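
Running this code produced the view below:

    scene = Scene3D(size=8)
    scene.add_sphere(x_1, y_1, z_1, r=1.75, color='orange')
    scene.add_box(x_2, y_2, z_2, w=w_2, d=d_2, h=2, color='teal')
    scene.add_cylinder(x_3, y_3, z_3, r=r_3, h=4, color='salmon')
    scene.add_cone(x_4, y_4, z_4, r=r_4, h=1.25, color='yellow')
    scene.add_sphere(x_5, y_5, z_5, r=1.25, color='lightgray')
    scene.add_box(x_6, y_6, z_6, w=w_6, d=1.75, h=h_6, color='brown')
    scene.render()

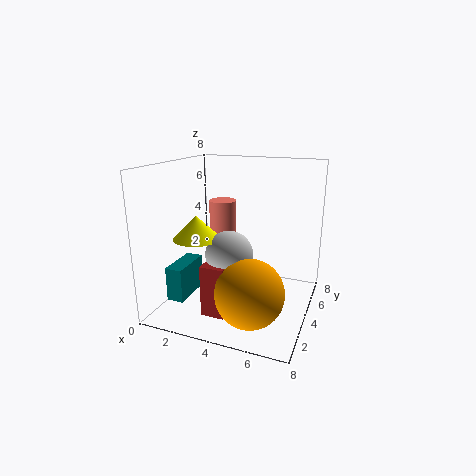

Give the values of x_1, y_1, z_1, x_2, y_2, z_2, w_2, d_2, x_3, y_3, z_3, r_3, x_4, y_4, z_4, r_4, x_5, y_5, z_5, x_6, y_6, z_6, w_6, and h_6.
x_1 = 5.5
y_1 = 1.75
z_1 = 2
x_2 = 0.25
y_2 = 2.25
z_2 = 0.25
w_2 = 1
d_2 = 2.5
x_3 = 3
y_3 = 4.25
z_3 = 2
r_3 = 0.75
x_4 = 2.25
y_4 = 2.5
z_4 = 4.25
r_4 = 1.25
x_5 = 4
y_5 = 2.75
z_5 = 3.5
x_6 = 3
y_6 = 1.25
z_6 = 0.5
w_6 = 1.25
h_6 = 2.75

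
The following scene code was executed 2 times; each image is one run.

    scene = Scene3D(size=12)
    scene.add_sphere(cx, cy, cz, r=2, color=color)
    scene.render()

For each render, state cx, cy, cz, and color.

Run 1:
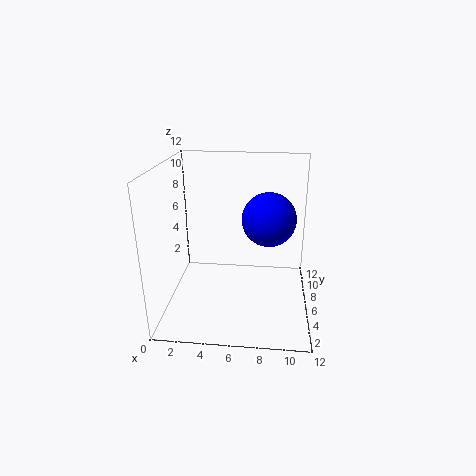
cx = 8.5
cy = 4
cz = 8.5
color = 'blue'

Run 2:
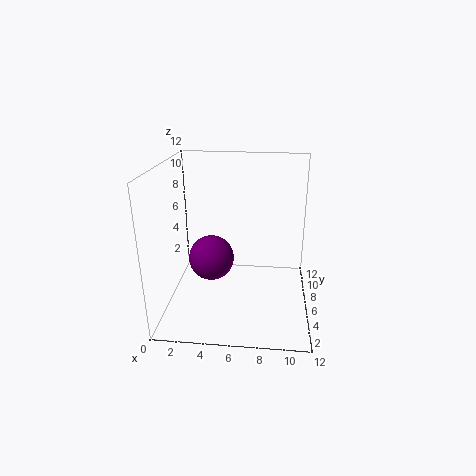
cx = 3.5
cy = 7
cz = 3.5
color = 'purple'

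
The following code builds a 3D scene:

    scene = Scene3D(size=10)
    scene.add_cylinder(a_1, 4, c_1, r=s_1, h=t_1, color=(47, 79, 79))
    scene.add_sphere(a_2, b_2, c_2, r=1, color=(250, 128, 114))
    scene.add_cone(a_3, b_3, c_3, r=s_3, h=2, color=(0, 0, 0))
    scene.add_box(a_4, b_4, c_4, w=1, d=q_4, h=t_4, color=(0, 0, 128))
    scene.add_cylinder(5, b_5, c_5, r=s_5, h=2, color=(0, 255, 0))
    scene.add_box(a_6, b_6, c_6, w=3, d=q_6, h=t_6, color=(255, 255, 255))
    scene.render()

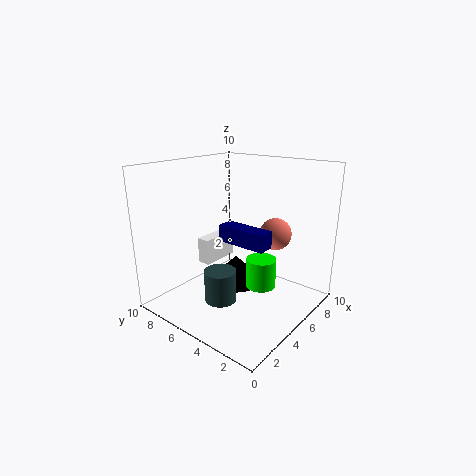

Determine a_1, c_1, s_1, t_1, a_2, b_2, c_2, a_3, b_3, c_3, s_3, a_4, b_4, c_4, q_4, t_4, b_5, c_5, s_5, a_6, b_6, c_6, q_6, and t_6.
a_1 = 2, c_1 = 2, s_1 = 1, t_1 = 2, a_2 = 5, b_2 = 2, c_2 = 6, a_3 = 6, b_3 = 6, c_3 = 1, s_3 = 2, a_4 = 2, b_4 = 1, c_4 = 6, q_4 = 3, t_4 = 1, b_5 = 3, c_5 = 2, s_5 = 1, a_6 = 5, b_6 = 8, c_6 = 2, q_6 = 1, t_6 = 2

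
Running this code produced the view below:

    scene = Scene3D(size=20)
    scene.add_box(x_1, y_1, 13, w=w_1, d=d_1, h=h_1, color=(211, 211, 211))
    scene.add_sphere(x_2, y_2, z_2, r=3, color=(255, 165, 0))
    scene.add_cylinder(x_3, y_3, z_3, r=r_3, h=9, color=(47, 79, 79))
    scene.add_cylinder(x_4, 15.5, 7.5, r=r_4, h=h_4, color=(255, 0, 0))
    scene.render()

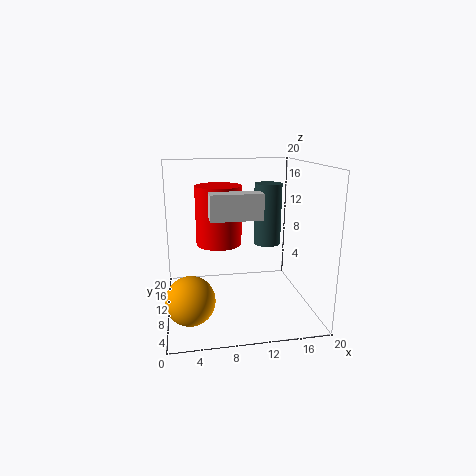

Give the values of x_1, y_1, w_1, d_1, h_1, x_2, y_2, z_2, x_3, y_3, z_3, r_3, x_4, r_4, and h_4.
x_1 = 6, y_1 = 7.5, w_1 = 7, d_1 = 2.5, h_1 = 3.5, x_2 = 3, y_2 = 3.5, z_2 = 4.5, x_3 = 15, y_3 = 13, z_3 = 8, r_3 = 2, x_4 = 8, r_4 = 3.5, h_4 = 9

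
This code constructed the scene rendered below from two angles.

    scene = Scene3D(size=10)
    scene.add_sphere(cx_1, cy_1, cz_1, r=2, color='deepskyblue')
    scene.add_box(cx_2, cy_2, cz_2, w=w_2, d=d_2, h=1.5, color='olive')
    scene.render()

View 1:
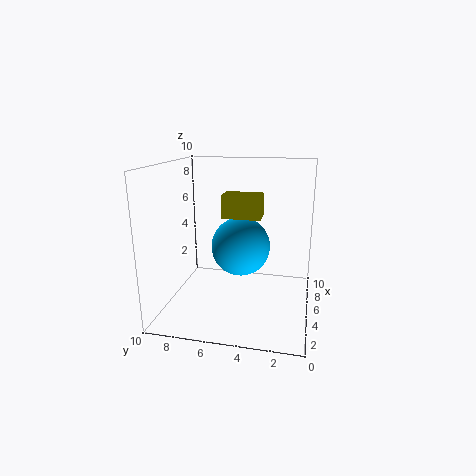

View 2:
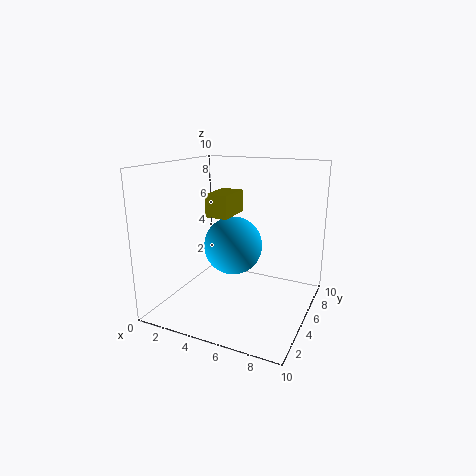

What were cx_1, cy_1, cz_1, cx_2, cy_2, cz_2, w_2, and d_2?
cx_1 = 4.75; cy_1 = 4.75; cz_1 = 4.5; cx_2 = 3.5; cy_2 = 3.25; cz_2 = 6.75; w_2 = 1.5; d_2 = 2.5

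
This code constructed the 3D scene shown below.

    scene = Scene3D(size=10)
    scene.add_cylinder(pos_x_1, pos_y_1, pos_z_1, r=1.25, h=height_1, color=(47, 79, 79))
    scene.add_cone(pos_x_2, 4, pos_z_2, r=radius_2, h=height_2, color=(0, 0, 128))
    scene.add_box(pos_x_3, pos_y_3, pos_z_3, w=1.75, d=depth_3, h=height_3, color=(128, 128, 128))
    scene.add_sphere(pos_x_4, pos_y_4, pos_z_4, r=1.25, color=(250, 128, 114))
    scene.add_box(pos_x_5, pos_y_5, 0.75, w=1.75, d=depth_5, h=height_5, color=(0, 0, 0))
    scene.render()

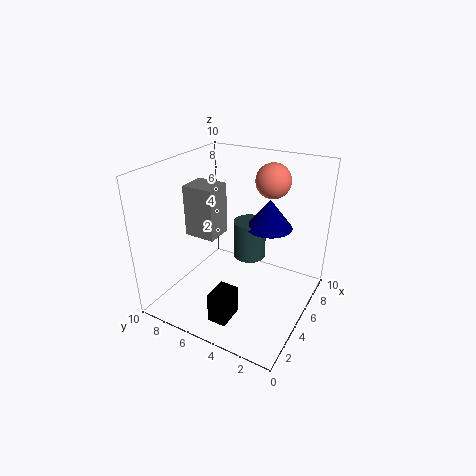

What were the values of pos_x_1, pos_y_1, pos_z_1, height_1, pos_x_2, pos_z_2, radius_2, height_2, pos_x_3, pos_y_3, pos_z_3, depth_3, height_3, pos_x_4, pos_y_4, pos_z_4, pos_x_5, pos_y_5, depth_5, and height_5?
pos_x_1 = 7.75
pos_y_1 = 5.5
pos_z_1 = 2
height_1 = 3
pos_x_2 = 8
pos_z_2 = 4.75
radius_2 = 1.75
height_2 = 2.25
pos_x_3 = 2.25
pos_y_3 = 5.25
pos_z_3 = 6
depth_3 = 2
height_3 = 3.25
pos_x_4 = 7.75
pos_y_4 = 3.75
pos_z_4 = 8.5
pos_x_5 = 1
pos_y_5 = 3.75
depth_5 = 1.25
height_5 = 2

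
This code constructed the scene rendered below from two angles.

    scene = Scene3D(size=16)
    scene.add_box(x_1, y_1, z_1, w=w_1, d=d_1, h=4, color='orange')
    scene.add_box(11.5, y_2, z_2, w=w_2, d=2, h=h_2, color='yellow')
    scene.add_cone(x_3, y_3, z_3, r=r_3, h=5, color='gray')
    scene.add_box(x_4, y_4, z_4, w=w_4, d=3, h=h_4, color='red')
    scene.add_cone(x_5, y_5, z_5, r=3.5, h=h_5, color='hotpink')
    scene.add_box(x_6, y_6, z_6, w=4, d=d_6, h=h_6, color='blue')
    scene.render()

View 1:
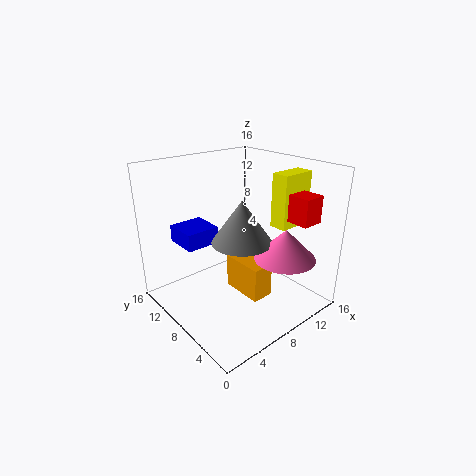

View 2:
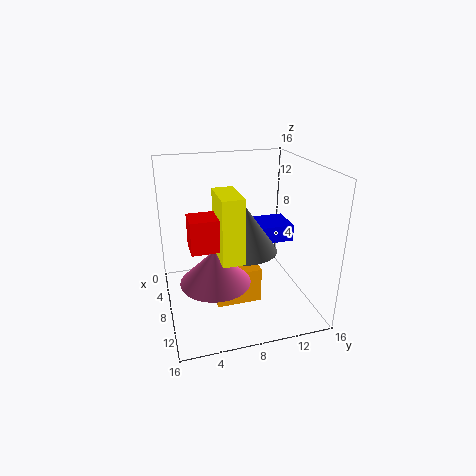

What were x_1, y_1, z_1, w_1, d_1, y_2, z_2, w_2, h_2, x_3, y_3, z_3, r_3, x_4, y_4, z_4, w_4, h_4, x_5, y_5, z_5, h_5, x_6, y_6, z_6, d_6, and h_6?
x_1 = 8
y_1 = 5
z_1 = 1
w_1 = 2.5
d_1 = 5
y_2 = 4.5
z_2 = 9
w_2 = 4
h_2 = 6
x_3 = 9
y_3 = 8.5
z_3 = 7
r_3 = 3.5
x_4 = 12
y_4 = 2
z_4 = 10
w_4 = 2.5
h_4 = 3
x_5 = 12
y_5 = 4.5
z_5 = 5.5
h_5 = 3.5
x_6 = 3.5
y_6 = 11
z_6 = 6.5
d_6 = 4
h_6 = 2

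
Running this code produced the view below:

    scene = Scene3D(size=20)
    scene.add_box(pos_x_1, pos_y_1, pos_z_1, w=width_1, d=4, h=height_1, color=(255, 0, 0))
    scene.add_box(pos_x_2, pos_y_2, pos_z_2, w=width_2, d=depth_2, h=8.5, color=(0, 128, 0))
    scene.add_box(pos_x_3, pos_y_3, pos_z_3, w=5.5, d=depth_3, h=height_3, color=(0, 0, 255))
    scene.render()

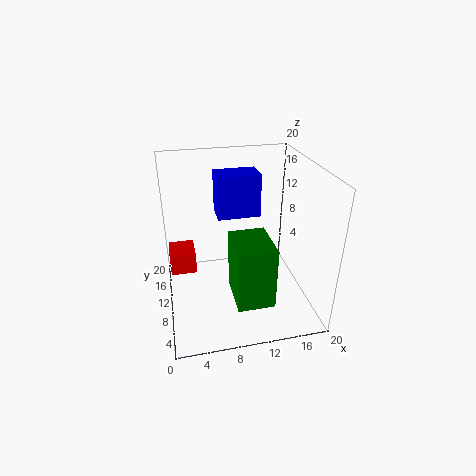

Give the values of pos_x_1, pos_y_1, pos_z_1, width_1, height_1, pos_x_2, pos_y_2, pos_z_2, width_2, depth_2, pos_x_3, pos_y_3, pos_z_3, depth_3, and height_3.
pos_x_1 = 0.5
pos_y_1 = 9.5
pos_z_1 = 5.5
width_1 = 3.5
height_1 = 3
pos_x_2 = 8.5
pos_y_2 = 3
pos_z_2 = 3
width_2 = 5
depth_2 = 6.5
pos_x_3 = 7
pos_y_3 = 8
pos_z_3 = 14
depth_3 = 3.5
height_3 = 5.5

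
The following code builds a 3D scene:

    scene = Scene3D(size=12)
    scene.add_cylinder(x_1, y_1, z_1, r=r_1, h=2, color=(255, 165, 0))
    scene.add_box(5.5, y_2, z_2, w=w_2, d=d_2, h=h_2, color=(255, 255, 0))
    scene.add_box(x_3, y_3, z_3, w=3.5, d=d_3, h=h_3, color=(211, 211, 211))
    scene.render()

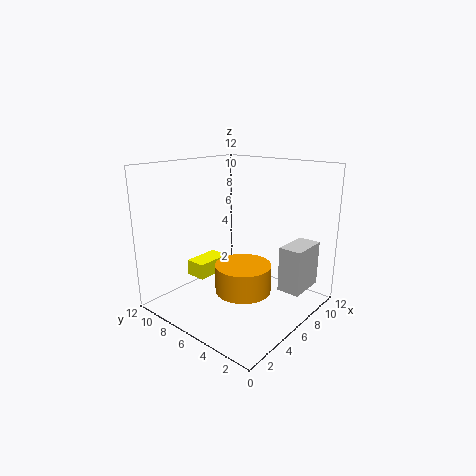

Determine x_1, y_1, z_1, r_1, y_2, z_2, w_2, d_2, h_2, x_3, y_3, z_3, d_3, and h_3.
x_1 = 3, y_1 = 3, z_1 = 3.5, r_1 = 2, y_2 = 10, z_2 = 1, w_2 = 3.5, d_2 = 2, h_2 = 1.5, x_3 = 8.5, y_3 = 1.5, z_3 = 1, d_3 = 2, h_3 = 4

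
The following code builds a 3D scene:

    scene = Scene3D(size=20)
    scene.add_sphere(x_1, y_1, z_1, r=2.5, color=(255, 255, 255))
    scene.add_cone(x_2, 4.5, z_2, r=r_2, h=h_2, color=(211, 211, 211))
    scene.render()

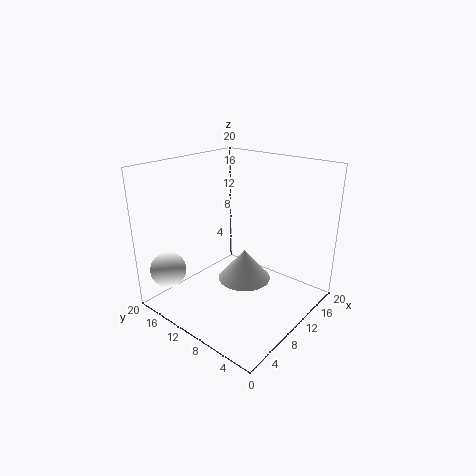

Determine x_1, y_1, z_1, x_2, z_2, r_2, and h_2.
x_1 = 3
y_1 = 17
z_1 = 5.5
x_2 = 4.5
z_2 = 8.5
r_2 = 3
h_2 = 3.5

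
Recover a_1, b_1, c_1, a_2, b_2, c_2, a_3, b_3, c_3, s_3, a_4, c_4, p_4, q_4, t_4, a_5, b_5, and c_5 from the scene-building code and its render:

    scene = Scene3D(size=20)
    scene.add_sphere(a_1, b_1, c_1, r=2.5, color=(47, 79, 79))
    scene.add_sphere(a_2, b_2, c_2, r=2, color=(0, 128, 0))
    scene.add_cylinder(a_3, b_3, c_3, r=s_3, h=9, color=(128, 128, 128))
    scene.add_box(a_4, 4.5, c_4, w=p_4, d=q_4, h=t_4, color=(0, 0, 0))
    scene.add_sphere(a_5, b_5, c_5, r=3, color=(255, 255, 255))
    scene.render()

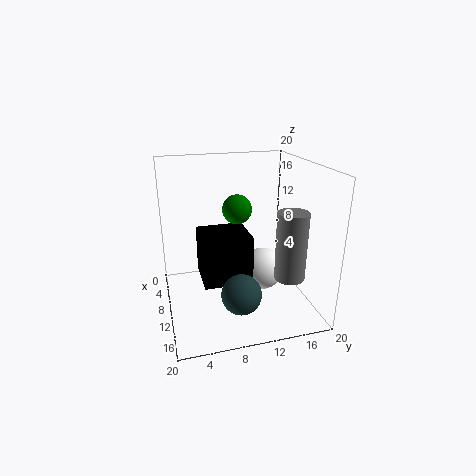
a_1 = 17, b_1 = 8.5, c_1 = 5.5, a_2 = 9.5, b_2 = 10, c_2 = 14, a_3 = 15.5, b_3 = 15.5, c_3 = 6, s_3 = 2, a_4 = 8, c_4 = 5, p_4 = 6, q_4 = 6.5, t_4 = 6.5, a_5 = 10.5, b_5 = 13.5, c_5 = 5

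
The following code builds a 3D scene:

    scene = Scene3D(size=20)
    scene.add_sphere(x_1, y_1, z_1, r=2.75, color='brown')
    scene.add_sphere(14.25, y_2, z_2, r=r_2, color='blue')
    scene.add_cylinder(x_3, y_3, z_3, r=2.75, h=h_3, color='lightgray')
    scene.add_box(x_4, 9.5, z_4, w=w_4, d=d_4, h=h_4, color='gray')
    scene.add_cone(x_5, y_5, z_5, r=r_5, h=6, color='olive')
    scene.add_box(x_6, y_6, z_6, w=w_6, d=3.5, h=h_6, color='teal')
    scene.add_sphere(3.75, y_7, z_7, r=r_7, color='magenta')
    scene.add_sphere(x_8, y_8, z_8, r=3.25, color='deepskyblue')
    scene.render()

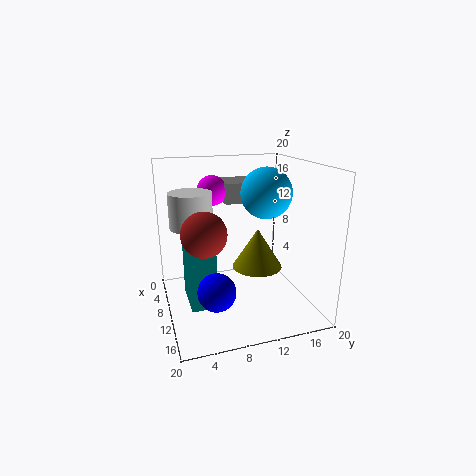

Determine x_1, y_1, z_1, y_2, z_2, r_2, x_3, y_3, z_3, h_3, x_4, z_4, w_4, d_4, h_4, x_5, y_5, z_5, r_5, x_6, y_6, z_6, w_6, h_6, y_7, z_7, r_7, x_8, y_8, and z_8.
x_1 = 14.75, y_1 = 4.25, z_1 = 12.75, y_2 = 5.75, z_2 = 4.5, r_2 = 2.5, x_3 = 10.75, y_3 = 3.5, z_3 = 12.5, h_3 = 4.5, x_4 = 0.25, z_4 = 13.75, w_4 = 5.75, d_4 = 5.25, h_4 = 3, x_5 = 8, y_5 = 13.75, z_5 = 4.25, r_5 = 3.75, x_6 = 6.25, y_6 = 2.75, z_6 = 1, w_6 = 6.25, h_6 = 8.5, y_7 = 8, z_7 = 15.5, r_7 = 2.25, x_8 = 13, y_8 = 12.75, z_8 = 16.75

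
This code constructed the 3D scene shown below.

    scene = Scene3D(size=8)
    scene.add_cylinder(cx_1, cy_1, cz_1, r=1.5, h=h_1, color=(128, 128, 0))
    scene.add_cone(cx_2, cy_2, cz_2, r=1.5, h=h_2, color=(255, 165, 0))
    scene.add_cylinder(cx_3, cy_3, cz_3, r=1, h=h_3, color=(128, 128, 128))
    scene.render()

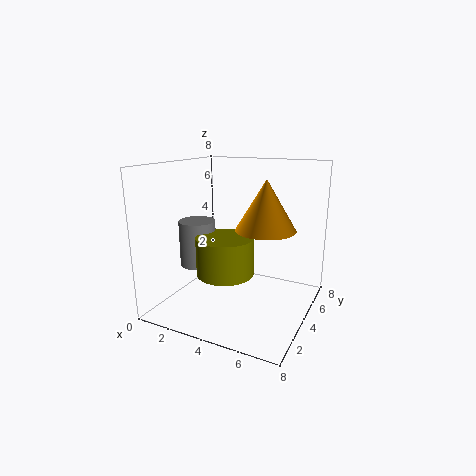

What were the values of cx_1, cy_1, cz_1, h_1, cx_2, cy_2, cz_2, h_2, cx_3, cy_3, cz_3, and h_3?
cx_1 = 4, cy_1 = 2.5, cz_1 = 2.5, h_1 = 2, cx_2 = 6, cy_2 = 3, cz_2 = 5, h_2 = 2.5, cx_3 = 2, cy_3 = 3, cz_3 = 2.5, h_3 = 2.5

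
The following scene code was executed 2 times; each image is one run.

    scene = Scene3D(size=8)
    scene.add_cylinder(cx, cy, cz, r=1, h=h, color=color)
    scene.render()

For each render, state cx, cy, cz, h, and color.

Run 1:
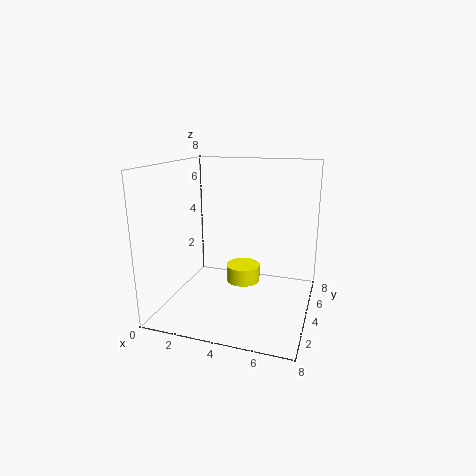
cx = 4, cy = 5, cz = 1, h = 1, color = 'yellow'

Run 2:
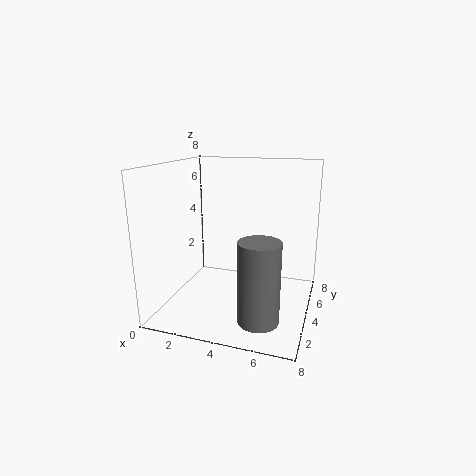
cx = 6, cy = 1, cz = 1, h = 4, color = 'gray'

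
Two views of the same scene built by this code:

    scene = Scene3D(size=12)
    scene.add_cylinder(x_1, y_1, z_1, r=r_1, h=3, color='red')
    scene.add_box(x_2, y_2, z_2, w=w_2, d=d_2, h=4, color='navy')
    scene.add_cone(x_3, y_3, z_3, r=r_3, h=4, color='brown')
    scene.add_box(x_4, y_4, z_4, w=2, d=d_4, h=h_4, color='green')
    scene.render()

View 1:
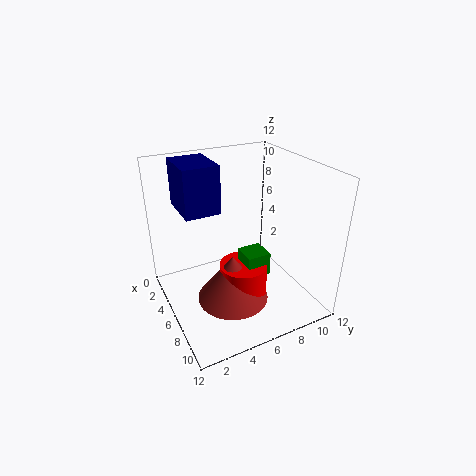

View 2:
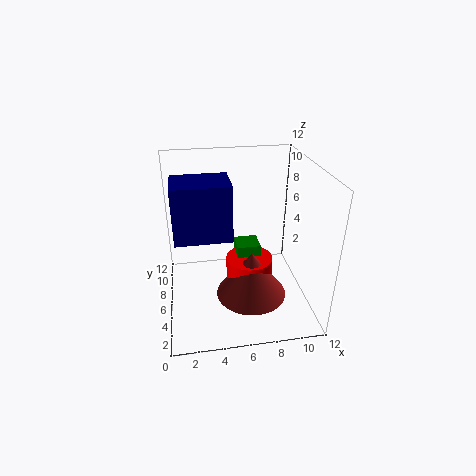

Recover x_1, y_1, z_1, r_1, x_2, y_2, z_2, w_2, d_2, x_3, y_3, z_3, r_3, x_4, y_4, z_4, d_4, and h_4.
x_1 = 7, y_1 = 6, z_1 = 1, r_1 = 2, x_2 = 1, y_2 = 2, z_2 = 8, w_2 = 4, d_2 = 3, x_3 = 7, y_3 = 5, z_3 = 1, r_3 = 3, x_4 = 6, y_4 = 6, z_4 = 3, d_4 = 2, h_4 = 2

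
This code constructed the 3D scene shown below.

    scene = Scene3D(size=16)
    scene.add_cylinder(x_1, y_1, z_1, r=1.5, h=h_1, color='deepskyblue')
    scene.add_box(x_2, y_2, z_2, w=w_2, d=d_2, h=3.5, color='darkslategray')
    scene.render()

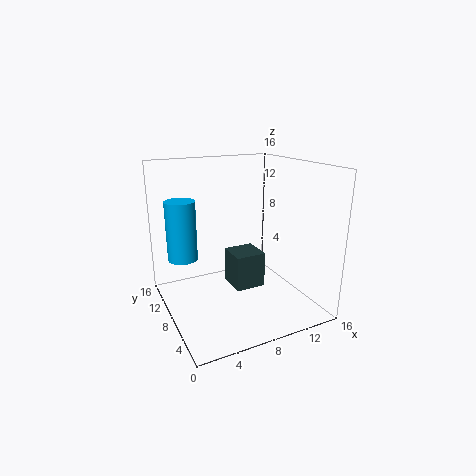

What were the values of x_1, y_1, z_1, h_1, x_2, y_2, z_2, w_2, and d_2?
x_1 = 1.5, y_1 = 7.5, z_1 = 7, h_1 = 6, x_2 = 5.5, y_2 = 3, z_2 = 4.5, w_2 = 3, d_2 = 3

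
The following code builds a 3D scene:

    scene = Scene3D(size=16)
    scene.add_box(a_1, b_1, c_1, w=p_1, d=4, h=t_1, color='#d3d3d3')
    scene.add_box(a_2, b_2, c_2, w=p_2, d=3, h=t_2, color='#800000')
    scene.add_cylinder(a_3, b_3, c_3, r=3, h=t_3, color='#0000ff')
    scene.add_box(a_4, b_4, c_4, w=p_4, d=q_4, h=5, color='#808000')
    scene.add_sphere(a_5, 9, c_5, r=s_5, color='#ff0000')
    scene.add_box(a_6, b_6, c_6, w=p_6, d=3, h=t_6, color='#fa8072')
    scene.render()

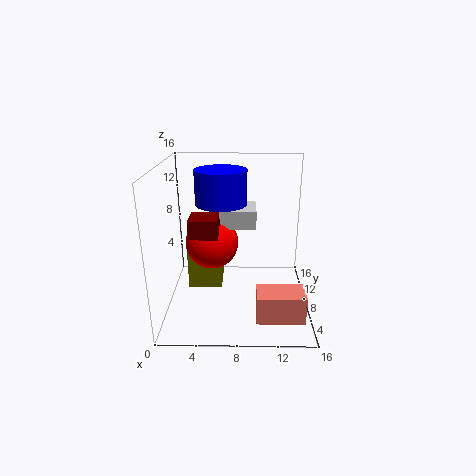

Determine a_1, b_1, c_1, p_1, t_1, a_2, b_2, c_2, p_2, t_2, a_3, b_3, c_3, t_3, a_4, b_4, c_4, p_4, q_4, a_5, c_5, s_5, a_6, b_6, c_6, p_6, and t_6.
a_1 = 6
b_1 = 8
c_1 = 9
p_1 = 4
t_1 = 2
a_2 = 3
b_2 = 5
c_2 = 9
p_2 = 3
t_2 = 2
a_3 = 6
b_3 = 11
c_3 = 11
t_3 = 4
a_4 = 2
b_4 = 9
c_4 = 1
p_4 = 4
q_4 = 4
a_5 = 5
c_5 = 7
s_5 = 3
a_6 = 10
b_6 = 2
c_6 = 1
p_6 = 5
t_6 = 3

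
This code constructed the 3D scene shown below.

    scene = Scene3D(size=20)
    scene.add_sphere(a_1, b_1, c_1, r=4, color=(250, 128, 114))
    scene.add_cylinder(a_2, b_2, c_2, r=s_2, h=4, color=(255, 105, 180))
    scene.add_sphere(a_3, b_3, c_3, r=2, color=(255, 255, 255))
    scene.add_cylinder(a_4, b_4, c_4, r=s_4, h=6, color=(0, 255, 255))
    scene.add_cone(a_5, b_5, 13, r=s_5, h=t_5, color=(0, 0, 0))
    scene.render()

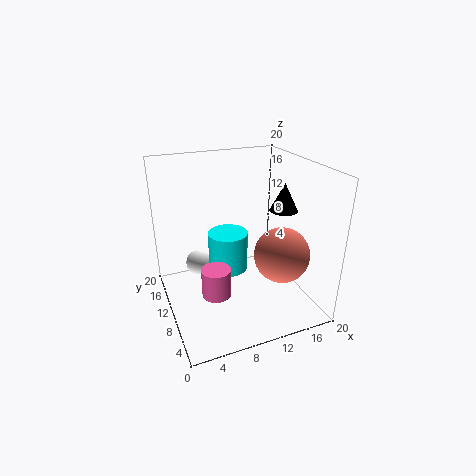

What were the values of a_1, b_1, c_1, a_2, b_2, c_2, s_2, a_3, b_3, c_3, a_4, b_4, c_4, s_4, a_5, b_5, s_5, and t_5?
a_1 = 16
b_1 = 8
c_1 = 7
a_2 = 6
b_2 = 8
c_2 = 3
s_2 = 2
a_3 = 6
b_3 = 17
c_3 = 3
a_4 = 10
b_4 = 14
c_4 = 3
s_4 = 3
a_5 = 17
b_5 = 10
s_5 = 2
t_5 = 4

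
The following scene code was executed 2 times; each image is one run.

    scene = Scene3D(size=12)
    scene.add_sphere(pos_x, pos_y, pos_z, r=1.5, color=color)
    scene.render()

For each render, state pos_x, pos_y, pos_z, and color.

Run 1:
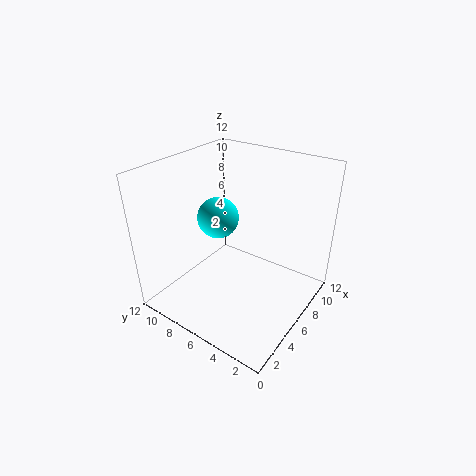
pos_x = 3.5; pos_y = 6; pos_z = 9; color = 'cyan'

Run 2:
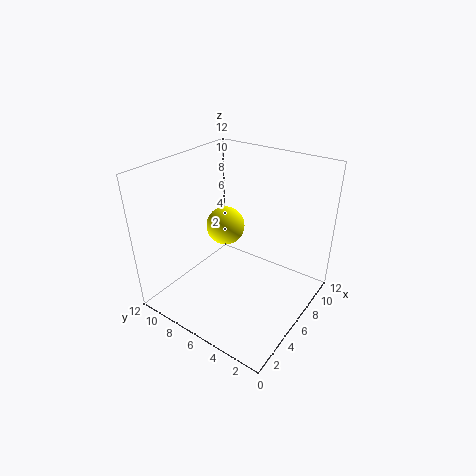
pos_x = 5; pos_y = 6.5; pos_z = 7.5; color = 'yellow'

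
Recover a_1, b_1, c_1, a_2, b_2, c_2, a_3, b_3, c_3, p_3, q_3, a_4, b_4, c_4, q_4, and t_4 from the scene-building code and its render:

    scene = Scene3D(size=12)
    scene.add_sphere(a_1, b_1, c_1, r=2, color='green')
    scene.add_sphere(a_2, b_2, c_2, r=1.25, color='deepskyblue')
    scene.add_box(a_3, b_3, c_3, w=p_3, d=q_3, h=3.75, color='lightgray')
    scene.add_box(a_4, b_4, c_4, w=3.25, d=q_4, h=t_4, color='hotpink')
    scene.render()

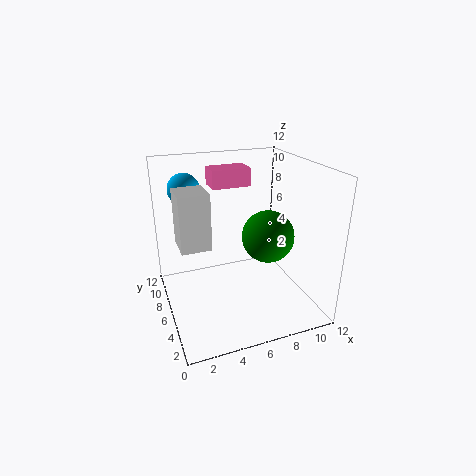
a_1 = 7.5; b_1 = 3.5; c_1 = 7; a_2 = 2; b_2 = 7.25; c_2 = 10.25; a_3 = 0.5; b_3 = 1.5; c_3 = 7.75; p_3 = 2; q_3 = 2.25; a_4 = 4.25; b_4 = 7; c_4 = 10; q_4 = 2; t_4 = 1.5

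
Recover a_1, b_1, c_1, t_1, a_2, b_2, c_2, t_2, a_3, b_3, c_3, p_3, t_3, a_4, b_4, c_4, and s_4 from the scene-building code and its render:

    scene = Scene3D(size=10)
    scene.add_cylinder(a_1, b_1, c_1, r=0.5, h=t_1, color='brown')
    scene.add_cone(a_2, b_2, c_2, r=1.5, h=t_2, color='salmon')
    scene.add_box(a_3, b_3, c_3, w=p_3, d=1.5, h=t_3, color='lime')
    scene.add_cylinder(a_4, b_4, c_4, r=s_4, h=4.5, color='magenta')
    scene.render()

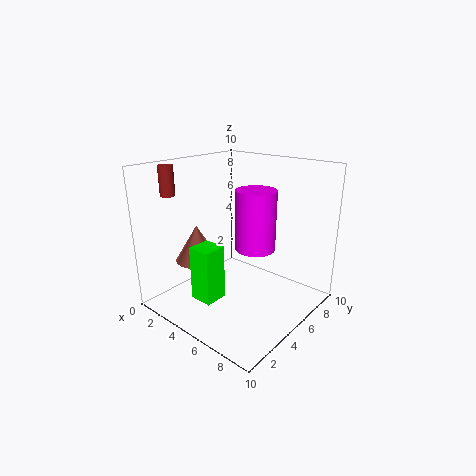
a_1 = 1.5, b_1 = 2, c_1 = 8, t_1 = 2, a_2 = 3, b_2 = 3, c_2 = 3.5, t_2 = 2.5, a_3 = 4.5, b_3 = 1, c_3 = 2, p_3 = 1.5, t_3 = 3.5, a_4 = 5, b_4 = 7, c_4 = 3.5, s_4 = 1.5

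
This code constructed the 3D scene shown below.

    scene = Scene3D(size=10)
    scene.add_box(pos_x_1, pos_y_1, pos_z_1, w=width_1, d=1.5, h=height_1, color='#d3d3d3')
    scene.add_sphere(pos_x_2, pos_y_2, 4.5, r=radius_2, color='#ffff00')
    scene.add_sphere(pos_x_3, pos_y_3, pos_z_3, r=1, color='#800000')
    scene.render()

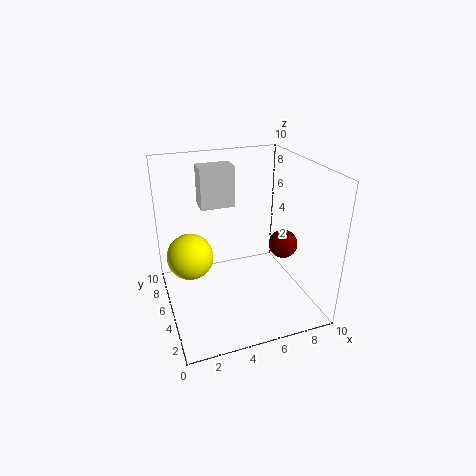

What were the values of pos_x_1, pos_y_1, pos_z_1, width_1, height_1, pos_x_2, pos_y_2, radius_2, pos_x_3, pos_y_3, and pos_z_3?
pos_x_1 = 3
pos_y_1 = 7
pos_z_1 = 6.5
width_1 = 2.5
height_1 = 3
pos_x_2 = 1.5
pos_y_2 = 4.5
radius_2 = 1.5
pos_x_3 = 8
pos_y_3 = 4
pos_z_3 = 4.5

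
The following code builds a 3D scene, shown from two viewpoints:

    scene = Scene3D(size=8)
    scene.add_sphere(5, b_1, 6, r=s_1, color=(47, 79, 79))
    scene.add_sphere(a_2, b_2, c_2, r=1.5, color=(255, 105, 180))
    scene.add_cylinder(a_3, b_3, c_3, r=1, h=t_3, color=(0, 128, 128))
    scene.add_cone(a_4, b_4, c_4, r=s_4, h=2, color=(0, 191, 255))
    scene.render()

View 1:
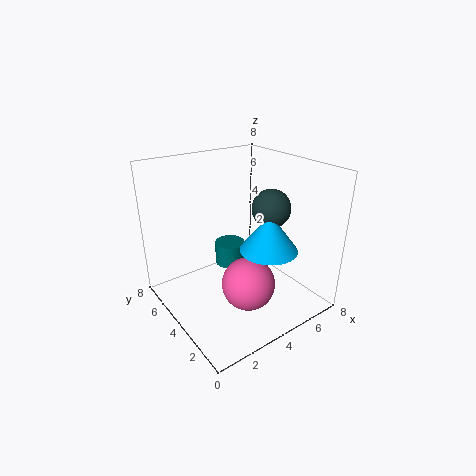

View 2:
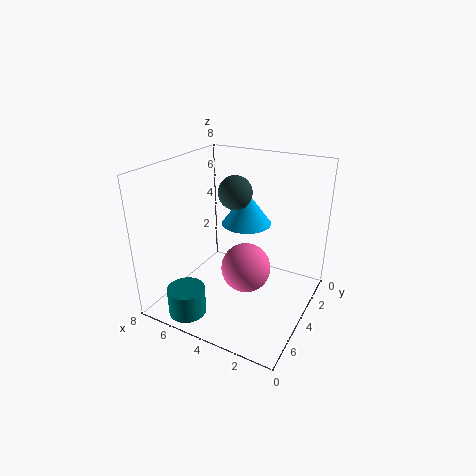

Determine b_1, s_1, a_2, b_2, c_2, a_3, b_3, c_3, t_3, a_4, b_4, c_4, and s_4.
b_1 = 2.5, s_1 = 1, a_2 = 4, b_2 = 3, c_2 = 1.5, a_3 = 5.5, b_3 = 7, c_3 = 0.5, t_3 = 1.5, a_4 = 4.5, b_4 = 2, c_4 = 4, s_4 = 1.5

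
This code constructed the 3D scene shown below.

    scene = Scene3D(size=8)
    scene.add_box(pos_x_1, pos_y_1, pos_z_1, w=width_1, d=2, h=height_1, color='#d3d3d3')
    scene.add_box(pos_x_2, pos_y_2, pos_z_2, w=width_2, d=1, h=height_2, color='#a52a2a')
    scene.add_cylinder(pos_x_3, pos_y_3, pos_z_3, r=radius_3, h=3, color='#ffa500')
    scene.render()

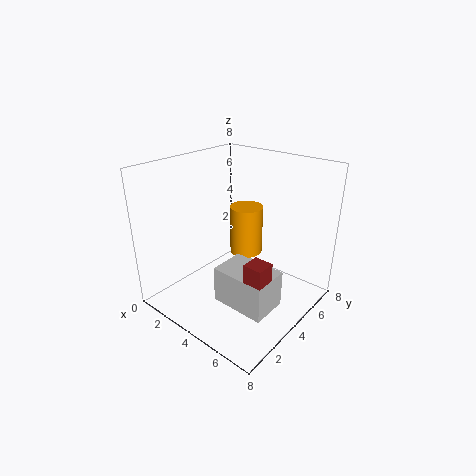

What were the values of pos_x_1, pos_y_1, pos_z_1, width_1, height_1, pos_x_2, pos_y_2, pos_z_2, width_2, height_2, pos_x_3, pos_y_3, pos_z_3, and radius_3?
pos_x_1 = 4, pos_y_1 = 2, pos_z_1 = 1, width_1 = 3, height_1 = 2, pos_x_2 = 6, pos_y_2 = 2, pos_z_2 = 1, width_2 = 1, height_2 = 3, pos_x_3 = 3, pos_y_3 = 6, pos_z_3 = 2, radius_3 = 1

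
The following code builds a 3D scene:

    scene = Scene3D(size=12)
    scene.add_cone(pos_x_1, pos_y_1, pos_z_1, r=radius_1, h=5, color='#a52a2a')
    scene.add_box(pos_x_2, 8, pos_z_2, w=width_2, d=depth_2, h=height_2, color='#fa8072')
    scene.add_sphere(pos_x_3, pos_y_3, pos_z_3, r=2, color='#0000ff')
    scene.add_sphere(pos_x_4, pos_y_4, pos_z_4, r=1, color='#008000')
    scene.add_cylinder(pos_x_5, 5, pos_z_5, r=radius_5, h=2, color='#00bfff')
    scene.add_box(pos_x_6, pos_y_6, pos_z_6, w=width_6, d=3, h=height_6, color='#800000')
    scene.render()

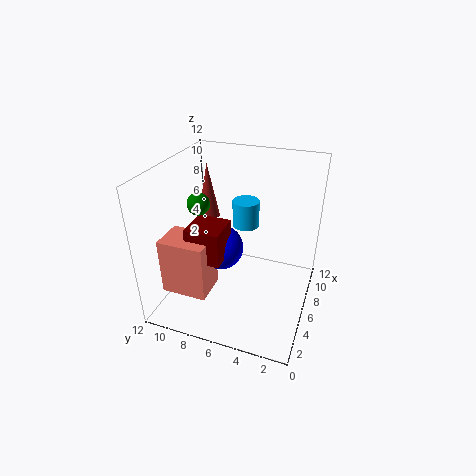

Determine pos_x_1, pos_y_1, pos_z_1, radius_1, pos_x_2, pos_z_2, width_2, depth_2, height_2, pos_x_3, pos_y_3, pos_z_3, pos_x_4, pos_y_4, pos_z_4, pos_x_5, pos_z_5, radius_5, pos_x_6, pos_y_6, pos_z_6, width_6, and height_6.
pos_x_1 = 9, pos_y_1 = 10, pos_z_1 = 6, radius_1 = 1, pos_x_2 = 3, pos_z_2 = 1, width_2 = 3, depth_2 = 4, height_2 = 5, pos_x_3 = 7, pos_y_3 = 8, pos_z_3 = 4, pos_x_4 = 7, pos_y_4 = 10, pos_z_4 = 8, pos_x_5 = 5, pos_z_5 = 8, radius_5 = 1, pos_x_6 = 4, pos_y_6 = 7, pos_z_6 = 4, width_6 = 3, height_6 = 3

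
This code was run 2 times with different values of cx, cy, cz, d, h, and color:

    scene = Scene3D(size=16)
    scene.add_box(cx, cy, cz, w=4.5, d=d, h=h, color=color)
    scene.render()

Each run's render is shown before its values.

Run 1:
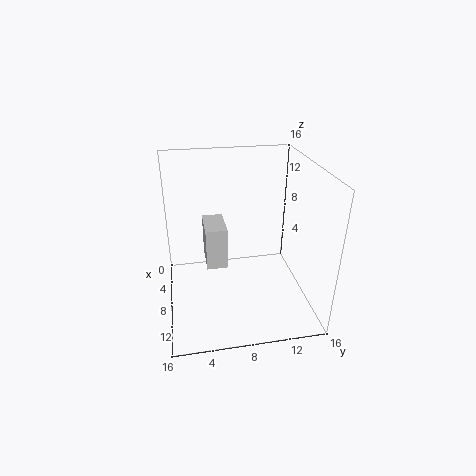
cx = 2.5
cy = 4.5
cz = 3.5
d = 2.5
h = 5
color = 'lightgray'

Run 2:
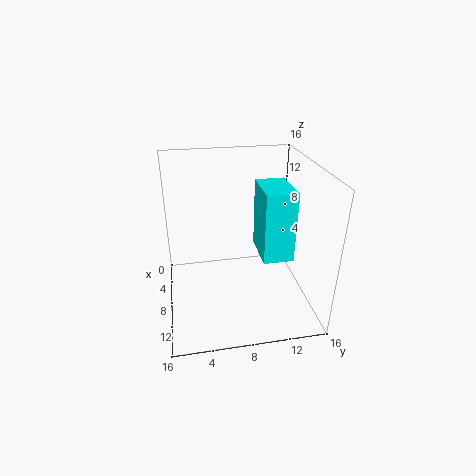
cx = 9
cy = 9.5
cz = 8
d = 3
h = 7
color = 'cyan'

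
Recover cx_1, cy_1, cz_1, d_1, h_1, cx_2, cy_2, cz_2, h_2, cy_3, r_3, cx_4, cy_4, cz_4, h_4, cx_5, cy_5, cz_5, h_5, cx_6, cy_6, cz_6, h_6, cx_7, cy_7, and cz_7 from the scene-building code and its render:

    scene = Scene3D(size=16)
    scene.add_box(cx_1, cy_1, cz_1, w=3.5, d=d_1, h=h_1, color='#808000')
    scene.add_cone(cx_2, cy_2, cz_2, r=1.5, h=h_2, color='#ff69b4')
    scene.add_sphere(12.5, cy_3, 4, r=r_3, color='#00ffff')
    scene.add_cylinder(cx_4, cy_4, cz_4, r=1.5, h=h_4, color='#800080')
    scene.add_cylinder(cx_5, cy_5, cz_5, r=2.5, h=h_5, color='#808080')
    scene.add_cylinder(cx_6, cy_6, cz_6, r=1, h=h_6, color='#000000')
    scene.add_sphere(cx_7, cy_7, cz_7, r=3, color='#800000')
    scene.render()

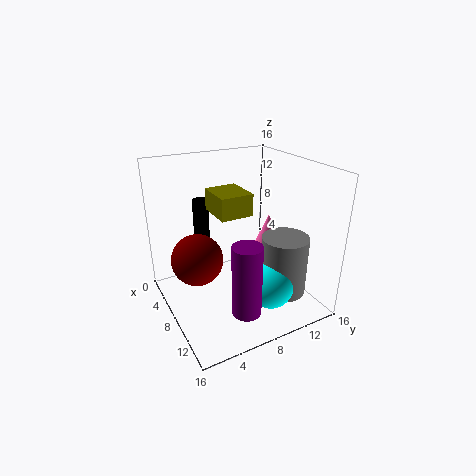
cx_1 = 10, cy_1 = 3.5, cz_1 = 13, d_1 = 3, h_1 = 2, cx_2 = 8, cy_2 = 12, cz_2 = 6.5, h_2 = 3.5, cy_3 = 9.5, r_3 = 2.5, cx_4 = 13.5, cy_4 = 6, cz_4 = 2.5, h_4 = 7.5, cx_5 = 12, cy_5 = 11.5, cz_5 = 2.5, h_5 = 6.5, cx_6 = 1, cy_6 = 6.5, cz_6 = 4, h_6 = 6.5, cx_7 = 5.5, cy_7 = 4, cz_7 = 5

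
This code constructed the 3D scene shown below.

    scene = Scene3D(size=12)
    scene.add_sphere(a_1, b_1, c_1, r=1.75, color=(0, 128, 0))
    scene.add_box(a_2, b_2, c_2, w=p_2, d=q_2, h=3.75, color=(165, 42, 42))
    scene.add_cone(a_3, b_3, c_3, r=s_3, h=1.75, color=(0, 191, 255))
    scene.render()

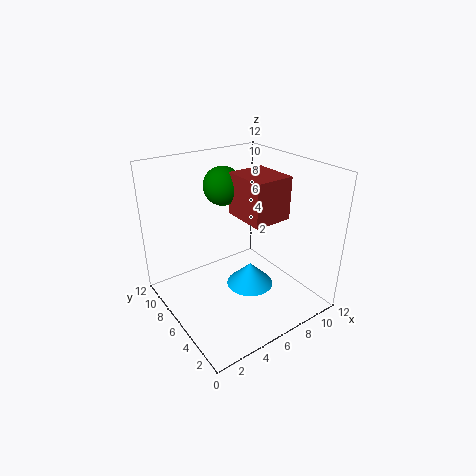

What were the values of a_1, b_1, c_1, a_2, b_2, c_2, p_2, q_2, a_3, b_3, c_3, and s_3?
a_1 = 7
b_1 = 9.75
c_1 = 9.25
a_2 = 7
b_2 = 4.75
c_2 = 7
p_2 = 3.5
q_2 = 4
a_3 = 5
b_3 = 3
c_3 = 3.75
s_3 = 1.75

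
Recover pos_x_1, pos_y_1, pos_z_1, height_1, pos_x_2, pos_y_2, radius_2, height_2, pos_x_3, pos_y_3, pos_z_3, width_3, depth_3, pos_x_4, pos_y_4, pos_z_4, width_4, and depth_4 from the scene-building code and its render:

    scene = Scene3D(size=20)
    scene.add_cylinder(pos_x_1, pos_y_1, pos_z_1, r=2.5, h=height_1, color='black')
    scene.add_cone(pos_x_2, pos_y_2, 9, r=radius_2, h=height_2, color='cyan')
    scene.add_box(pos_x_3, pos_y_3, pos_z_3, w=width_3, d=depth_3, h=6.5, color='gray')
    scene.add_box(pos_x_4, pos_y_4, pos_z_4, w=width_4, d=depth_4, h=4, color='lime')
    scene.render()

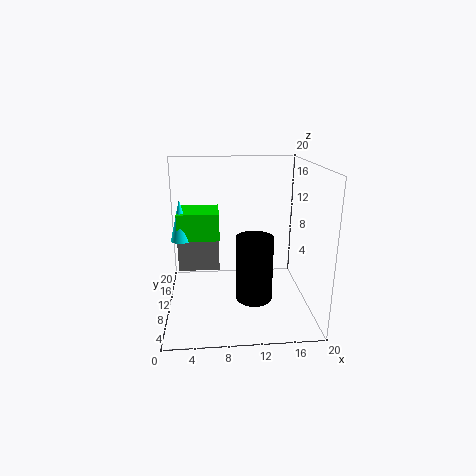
pos_x_1 = 12, pos_y_1 = 7.5, pos_z_1 = 2, height_1 = 9, pos_x_2 = 2, pos_y_2 = 12.5, radius_2 = 1.5, height_2 = 6, pos_x_3 = 1, pos_y_3 = 15.5, pos_z_3 = 2.5, width_3 = 6.5, depth_3 = 3.5, pos_x_4 = 1.5, pos_y_4 = 11.5, pos_z_4 = 9, width_4 = 6, depth_4 = 5.5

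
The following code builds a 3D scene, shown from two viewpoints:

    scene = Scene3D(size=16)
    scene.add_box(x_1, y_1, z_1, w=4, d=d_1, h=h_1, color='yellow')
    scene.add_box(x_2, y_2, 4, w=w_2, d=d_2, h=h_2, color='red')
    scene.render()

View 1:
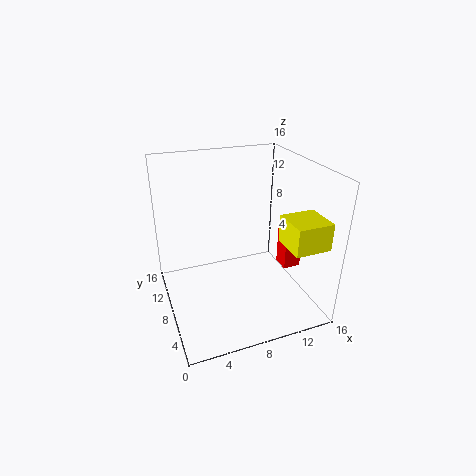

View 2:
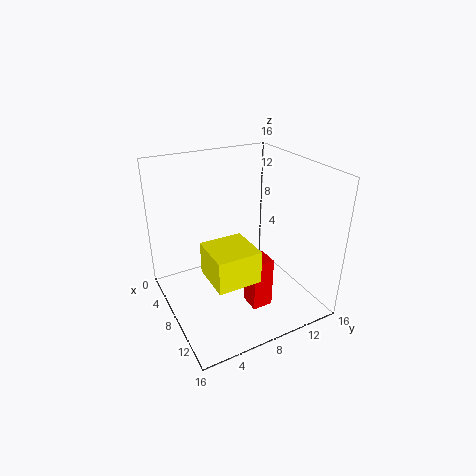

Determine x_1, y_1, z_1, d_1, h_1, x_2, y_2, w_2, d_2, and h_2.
x_1 = 12, y_1 = 2, z_1 = 8, d_1 = 4, h_1 = 3, x_2 = 13, y_2 = 6, w_2 = 2, d_2 = 2, h_2 = 5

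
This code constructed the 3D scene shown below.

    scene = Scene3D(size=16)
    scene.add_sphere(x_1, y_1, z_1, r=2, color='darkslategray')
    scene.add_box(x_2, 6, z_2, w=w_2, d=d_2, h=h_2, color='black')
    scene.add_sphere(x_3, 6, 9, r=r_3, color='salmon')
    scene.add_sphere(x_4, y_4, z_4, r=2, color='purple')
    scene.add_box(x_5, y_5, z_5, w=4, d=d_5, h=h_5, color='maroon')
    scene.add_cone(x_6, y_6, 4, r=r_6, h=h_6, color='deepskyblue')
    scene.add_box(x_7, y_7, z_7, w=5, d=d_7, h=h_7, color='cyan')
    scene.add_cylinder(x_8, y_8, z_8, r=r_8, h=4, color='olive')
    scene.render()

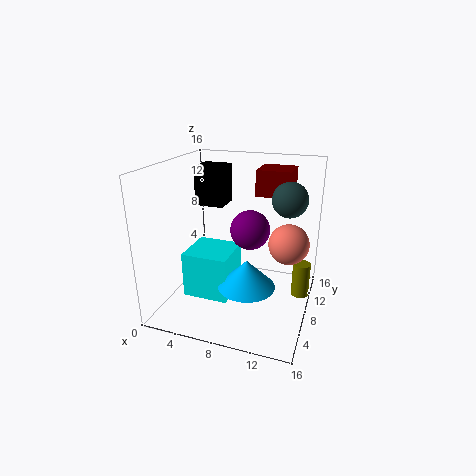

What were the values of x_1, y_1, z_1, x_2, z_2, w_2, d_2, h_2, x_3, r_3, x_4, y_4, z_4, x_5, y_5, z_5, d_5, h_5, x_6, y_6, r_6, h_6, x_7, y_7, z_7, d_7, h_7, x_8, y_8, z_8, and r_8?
x_1 = 13, y_1 = 11, z_1 = 12, x_2 = 4, z_2 = 12, w_2 = 3, d_2 = 3, h_2 = 4, x_3 = 14, r_3 = 2, x_4 = 10, y_4 = 6, z_4 = 10, x_5 = 9, y_5 = 11, z_5 = 12, d_5 = 4, h_5 = 3, x_6 = 10, y_6 = 5, r_6 = 3, h_6 = 3, x_7 = 3, y_7 = 4, z_7 = 2, d_7 = 5, h_7 = 5, x_8 = 15, y_8 = 10, z_8 = 1, r_8 = 1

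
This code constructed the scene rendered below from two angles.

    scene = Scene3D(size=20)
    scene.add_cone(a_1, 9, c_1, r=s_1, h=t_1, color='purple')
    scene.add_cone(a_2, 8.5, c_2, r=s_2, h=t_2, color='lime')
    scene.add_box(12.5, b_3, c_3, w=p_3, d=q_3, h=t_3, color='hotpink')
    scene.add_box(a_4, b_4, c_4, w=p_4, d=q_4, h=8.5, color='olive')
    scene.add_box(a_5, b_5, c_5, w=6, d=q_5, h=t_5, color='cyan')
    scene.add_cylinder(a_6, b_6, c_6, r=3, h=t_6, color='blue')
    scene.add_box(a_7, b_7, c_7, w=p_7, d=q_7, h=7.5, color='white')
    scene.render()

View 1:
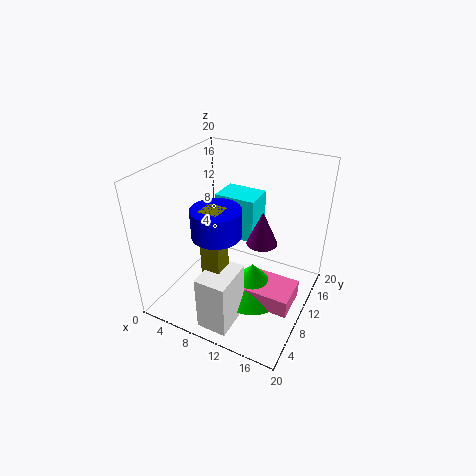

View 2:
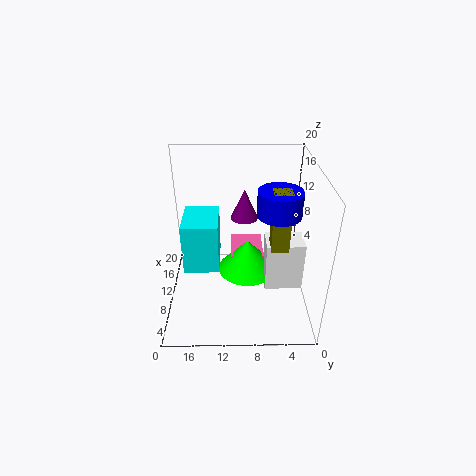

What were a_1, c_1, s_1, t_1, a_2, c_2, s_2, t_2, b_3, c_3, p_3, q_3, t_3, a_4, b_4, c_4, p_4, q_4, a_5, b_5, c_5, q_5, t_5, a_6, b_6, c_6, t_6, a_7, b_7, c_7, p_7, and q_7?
a_1 = 14, c_1 = 11, s_1 = 2, t_1 = 4.5, a_2 = 13, c_2 = 2.5, s_2 = 4.5, t_2 = 5, b_3 = 6, c_3 = 2.5, p_3 = 6.5, q_3 = 5, t_3 = 2.5, a_4 = 8.5, b_4 = 3, c_4 = 8.5, p_4 = 2.5, q_4 = 2.5, a_5 = 5, b_5 = 12.5, c_5 = 8, q_5 = 4.5, t_5 = 6.5, a_6 = 10, b_6 = 4.5, c_6 = 13.5, t_6 = 3.5, a_7 = 9, b_7 = 0.5, c_7 = 1.5, p_7 = 4, q_7 = 5.5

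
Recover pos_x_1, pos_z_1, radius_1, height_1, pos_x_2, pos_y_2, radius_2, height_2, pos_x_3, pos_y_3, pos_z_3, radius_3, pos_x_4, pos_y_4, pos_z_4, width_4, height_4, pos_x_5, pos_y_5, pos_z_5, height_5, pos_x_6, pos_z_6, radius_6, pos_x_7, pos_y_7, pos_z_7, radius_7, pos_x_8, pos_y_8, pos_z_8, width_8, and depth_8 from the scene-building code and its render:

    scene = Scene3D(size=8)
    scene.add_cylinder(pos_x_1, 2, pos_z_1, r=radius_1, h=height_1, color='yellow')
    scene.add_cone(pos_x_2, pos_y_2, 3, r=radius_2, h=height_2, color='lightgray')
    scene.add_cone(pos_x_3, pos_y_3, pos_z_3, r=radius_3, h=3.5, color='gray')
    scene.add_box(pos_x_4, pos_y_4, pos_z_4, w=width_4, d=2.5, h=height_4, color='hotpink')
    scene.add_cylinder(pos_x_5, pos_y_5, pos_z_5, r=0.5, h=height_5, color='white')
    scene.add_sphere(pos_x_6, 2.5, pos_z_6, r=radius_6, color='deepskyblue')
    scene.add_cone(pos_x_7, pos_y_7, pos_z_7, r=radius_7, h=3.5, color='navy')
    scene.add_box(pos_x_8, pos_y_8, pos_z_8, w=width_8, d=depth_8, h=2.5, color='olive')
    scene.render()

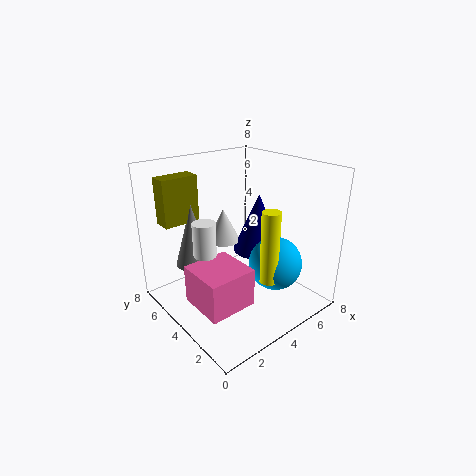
pos_x_1 = 4.5, pos_z_1 = 2, radius_1 = 0.5, height_1 = 4, pos_x_2 = 4.5, pos_y_2 = 6, radius_2 = 1, height_2 = 2, pos_x_3 = 2, pos_y_3 = 5.5, pos_z_3 = 2.5, radius_3 = 1, pos_x_4 = 0.5, pos_y_4 = 1.5, pos_z_4 = 1.5, width_4 = 2.5, height_4 = 2, pos_x_5 = 0.5, pos_y_5 = 2, pos_z_5 = 5, height_5 = 1.5, pos_x_6 = 5.5, pos_z_6 = 2.5, radius_6 = 1.5, pos_x_7 = 6, pos_y_7 = 4.5, pos_z_7 = 2.5, radius_7 = 1.5, pos_x_8 = 0.5, pos_y_8 = 5.5, pos_z_8 = 5, width_8 = 2, depth_8 = 1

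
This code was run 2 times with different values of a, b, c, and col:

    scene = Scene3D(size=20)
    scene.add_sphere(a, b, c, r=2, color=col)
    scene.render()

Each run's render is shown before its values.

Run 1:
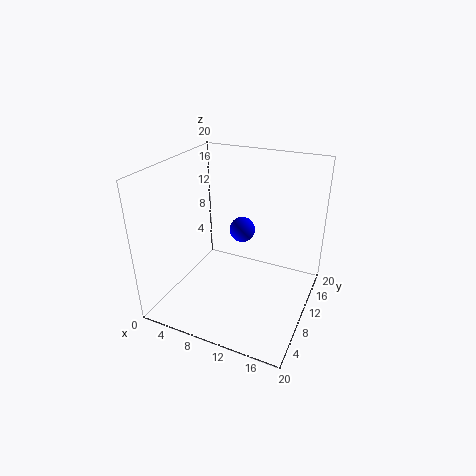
a = 8, b = 16, c = 8, col = 'blue'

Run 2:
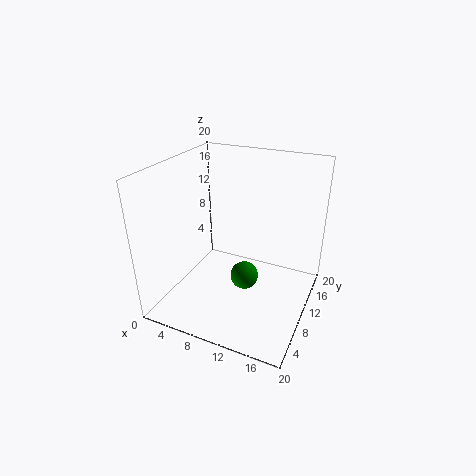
a = 11, b = 10, c = 4, col = 'green'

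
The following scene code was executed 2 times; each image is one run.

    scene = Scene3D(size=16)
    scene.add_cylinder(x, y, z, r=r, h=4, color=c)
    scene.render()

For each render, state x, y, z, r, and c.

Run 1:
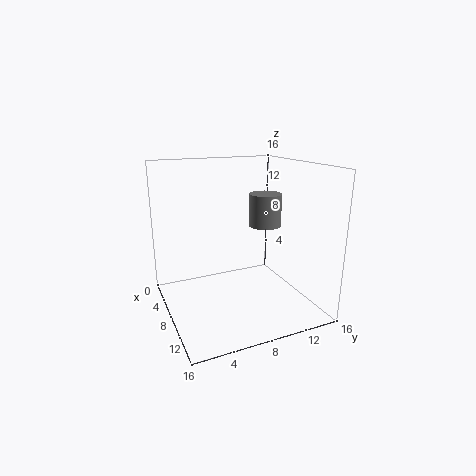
x = 5, y = 13, z = 8, r = 2, c = 'gray'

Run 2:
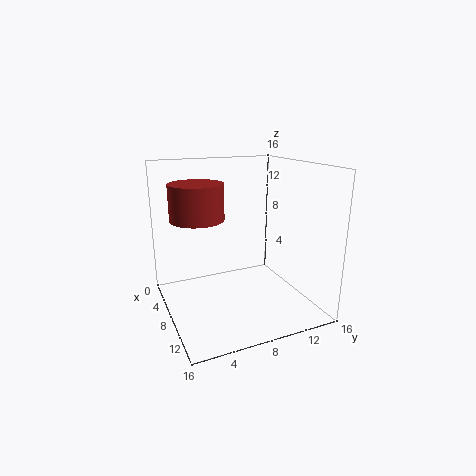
x = 6, y = 4, z = 10, r = 3, c = 'brown'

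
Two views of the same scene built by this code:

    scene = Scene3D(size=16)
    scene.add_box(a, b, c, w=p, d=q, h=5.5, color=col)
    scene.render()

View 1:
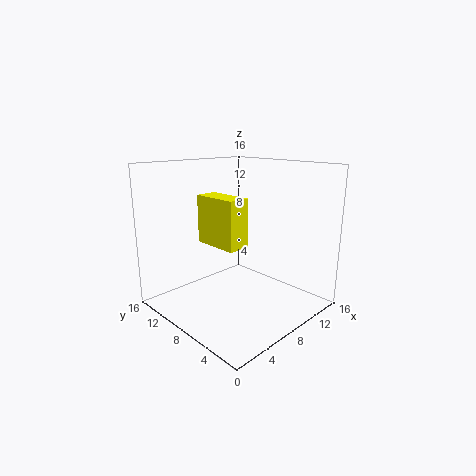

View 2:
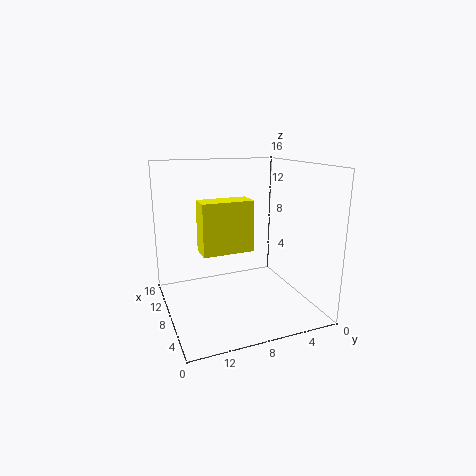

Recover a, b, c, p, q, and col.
a = 6; b = 7; c = 7; p = 2.5; q = 5.5; col = 'yellow'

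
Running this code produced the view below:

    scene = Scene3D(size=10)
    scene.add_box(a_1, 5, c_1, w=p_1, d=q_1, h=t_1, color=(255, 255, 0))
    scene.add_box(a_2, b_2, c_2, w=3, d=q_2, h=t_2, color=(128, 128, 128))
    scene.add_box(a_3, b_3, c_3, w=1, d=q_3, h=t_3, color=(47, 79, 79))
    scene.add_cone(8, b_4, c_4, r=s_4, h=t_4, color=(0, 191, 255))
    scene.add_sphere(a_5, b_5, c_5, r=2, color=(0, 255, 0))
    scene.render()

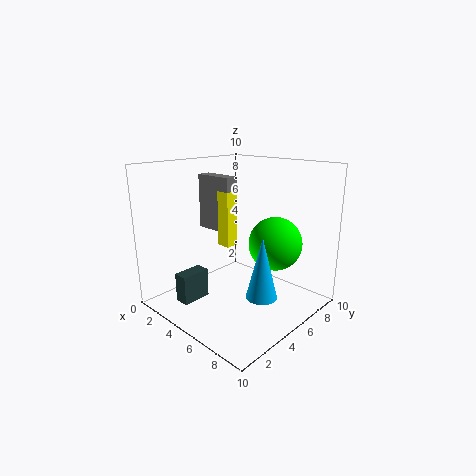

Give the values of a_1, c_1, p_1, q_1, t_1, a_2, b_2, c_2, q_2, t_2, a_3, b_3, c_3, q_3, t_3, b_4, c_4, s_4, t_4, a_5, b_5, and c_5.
a_1 = 3; c_1 = 4; p_1 = 1; q_1 = 1; t_1 = 4; a_2 = 1; b_2 = 5; c_2 = 5; q_2 = 1; t_2 = 4; a_3 = 3; b_3 = 1; c_3 = 1; q_3 = 2; t_3 = 2; b_4 = 4; c_4 = 2; s_4 = 1; t_4 = 4; a_5 = 6; b_5 = 8; c_5 = 4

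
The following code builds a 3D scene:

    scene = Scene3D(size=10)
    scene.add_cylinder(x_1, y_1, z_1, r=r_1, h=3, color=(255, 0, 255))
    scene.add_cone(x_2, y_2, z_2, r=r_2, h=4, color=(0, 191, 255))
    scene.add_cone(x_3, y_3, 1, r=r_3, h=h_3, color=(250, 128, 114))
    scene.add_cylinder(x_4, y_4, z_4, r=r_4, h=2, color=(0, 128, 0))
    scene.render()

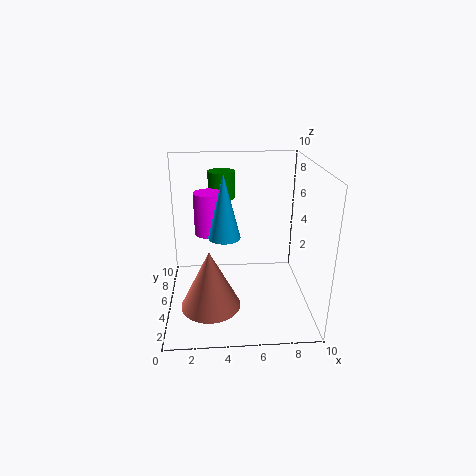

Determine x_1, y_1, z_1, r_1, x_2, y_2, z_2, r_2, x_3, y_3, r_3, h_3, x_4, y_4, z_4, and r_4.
x_1 = 3
y_1 = 6
z_1 = 5
r_1 = 1
x_2 = 4
y_2 = 3
z_2 = 6
r_2 = 1
x_3 = 3
y_3 = 3
r_3 = 2
h_3 = 4
x_4 = 4
y_4 = 8
z_4 = 7
r_4 = 1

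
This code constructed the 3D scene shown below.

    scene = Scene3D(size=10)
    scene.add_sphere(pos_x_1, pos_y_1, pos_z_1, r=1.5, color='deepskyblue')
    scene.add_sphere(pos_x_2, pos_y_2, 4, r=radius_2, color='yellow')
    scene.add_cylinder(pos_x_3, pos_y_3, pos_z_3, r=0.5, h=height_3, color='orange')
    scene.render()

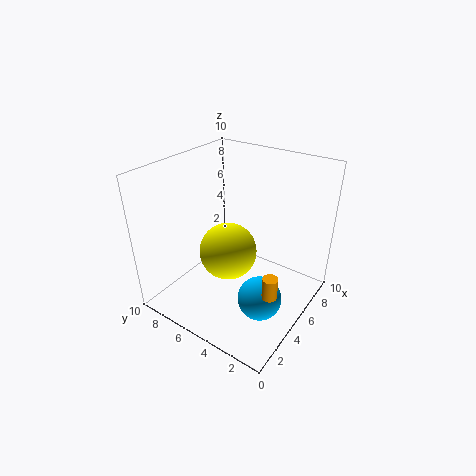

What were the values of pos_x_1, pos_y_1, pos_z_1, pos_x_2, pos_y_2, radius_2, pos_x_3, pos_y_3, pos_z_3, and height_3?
pos_x_1 = 4
pos_y_1 = 2.5
pos_z_1 = 1.5
pos_x_2 = 4.5
pos_y_2 = 5.5
radius_2 = 2
pos_x_3 = 3.5
pos_y_3 = 1.5
pos_z_3 = 2.5
height_3 = 1.5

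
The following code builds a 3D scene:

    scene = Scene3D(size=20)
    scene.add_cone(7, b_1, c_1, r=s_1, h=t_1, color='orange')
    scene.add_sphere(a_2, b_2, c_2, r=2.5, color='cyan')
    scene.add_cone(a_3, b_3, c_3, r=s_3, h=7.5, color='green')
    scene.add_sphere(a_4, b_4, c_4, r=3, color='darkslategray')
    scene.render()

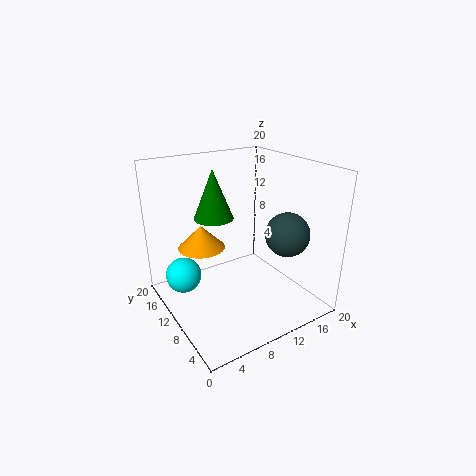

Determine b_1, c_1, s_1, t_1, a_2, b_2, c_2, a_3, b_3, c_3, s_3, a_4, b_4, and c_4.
b_1 = 15.5, c_1 = 7, s_1 = 3.5, t_1 = 3.5, a_2 = 3, b_2 = 13.5, c_2 = 4.5, a_3 = 9.5, b_3 = 16, c_3 = 11, s_3 = 3, a_4 = 15, b_4 = 5.5, c_4 = 11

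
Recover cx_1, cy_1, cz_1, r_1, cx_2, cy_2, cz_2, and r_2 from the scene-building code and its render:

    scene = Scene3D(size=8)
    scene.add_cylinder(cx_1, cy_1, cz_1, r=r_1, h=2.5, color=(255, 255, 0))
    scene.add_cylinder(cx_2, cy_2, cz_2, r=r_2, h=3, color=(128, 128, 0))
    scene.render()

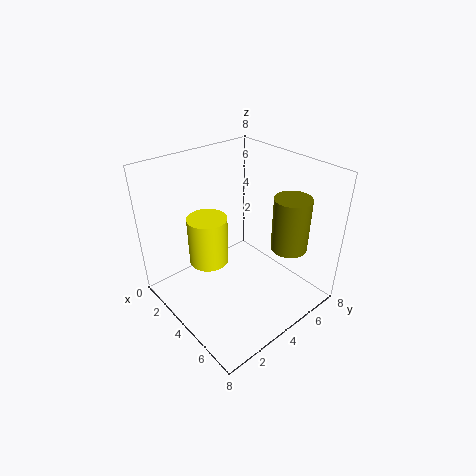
cx_1 = 4; cy_1 = 2; cz_1 = 3.5; r_1 = 1; cx_2 = 6; cy_2 = 6; cz_2 = 3.5; r_2 = 1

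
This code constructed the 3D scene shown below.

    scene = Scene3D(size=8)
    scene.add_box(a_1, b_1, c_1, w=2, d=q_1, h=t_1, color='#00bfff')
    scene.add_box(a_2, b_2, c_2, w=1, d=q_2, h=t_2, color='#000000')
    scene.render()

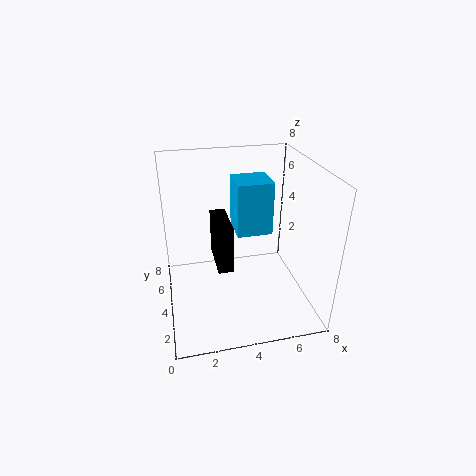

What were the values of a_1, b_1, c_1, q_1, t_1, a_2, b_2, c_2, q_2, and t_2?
a_1 = 4, b_1 = 4, c_1 = 4, q_1 = 2, t_1 = 3, a_2 = 3, b_2 = 5, c_2 = 1, q_2 = 3, t_2 = 3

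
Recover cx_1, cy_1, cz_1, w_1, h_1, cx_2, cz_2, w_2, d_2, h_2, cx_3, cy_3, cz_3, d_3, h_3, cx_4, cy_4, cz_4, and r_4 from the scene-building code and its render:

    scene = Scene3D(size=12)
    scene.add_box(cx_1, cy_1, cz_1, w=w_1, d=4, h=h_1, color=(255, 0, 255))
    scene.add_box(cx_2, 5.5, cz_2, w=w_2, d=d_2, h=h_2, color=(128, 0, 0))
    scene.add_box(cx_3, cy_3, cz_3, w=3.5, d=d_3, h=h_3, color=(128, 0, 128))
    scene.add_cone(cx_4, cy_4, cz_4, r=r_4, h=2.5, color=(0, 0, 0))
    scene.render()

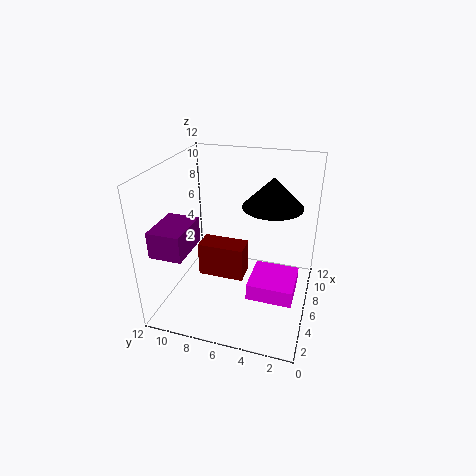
cx_1 = 5
cy_1 = 1
cz_1 = 0.5
w_1 = 4
h_1 = 1.5
cx_2 = 5.5
cz_2 = 2
w_2 = 2
d_2 = 4
h_2 = 3
cx_3 = 0.5
cy_3 = 8.5
cz_3 = 6.5
d_3 = 2.5
h_3 = 2
cx_4 = 7.5
cy_4 = 3.5
cz_4 = 8.5
r_4 = 2.5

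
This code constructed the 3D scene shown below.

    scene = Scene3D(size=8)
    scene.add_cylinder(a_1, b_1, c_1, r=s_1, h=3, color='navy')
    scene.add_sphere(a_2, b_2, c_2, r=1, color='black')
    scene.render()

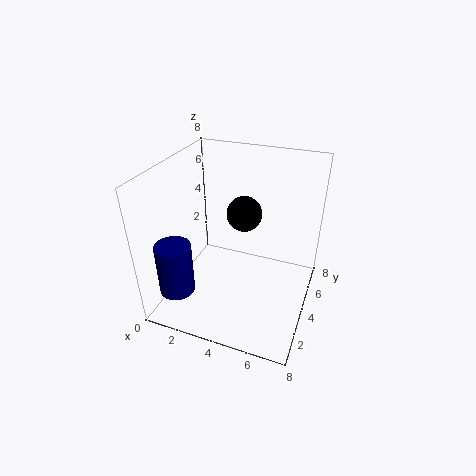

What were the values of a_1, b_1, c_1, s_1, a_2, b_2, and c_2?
a_1 = 1; b_1 = 2; c_1 = 1; s_1 = 1; a_2 = 4; b_2 = 5; c_2 = 5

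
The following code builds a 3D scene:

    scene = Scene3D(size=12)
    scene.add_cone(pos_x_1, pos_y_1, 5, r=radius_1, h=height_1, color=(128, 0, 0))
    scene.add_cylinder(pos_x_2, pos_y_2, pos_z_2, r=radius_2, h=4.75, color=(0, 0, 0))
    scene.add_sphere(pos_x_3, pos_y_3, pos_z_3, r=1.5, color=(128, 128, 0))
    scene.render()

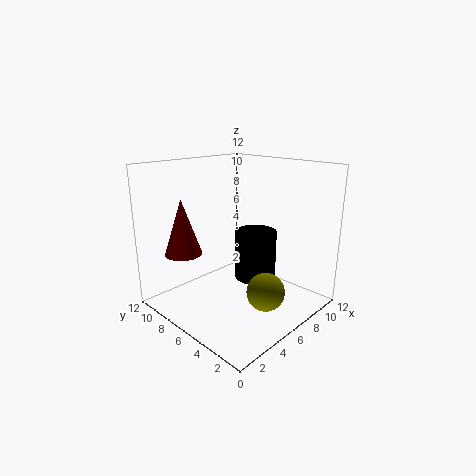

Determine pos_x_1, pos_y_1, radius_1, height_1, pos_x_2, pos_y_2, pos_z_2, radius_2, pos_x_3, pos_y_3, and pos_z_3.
pos_x_1 = 2.25
pos_y_1 = 8.5
radius_1 = 1.5
height_1 = 4.5
pos_x_2 = 10
pos_y_2 = 7.5
pos_z_2 = 0.5
radius_2 = 2
pos_x_3 = 5.5
pos_y_3 = 2.5
pos_z_3 = 2.5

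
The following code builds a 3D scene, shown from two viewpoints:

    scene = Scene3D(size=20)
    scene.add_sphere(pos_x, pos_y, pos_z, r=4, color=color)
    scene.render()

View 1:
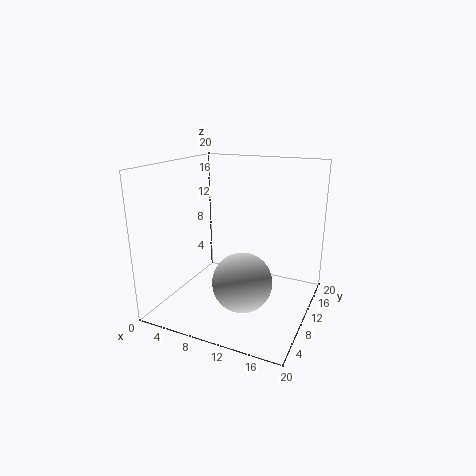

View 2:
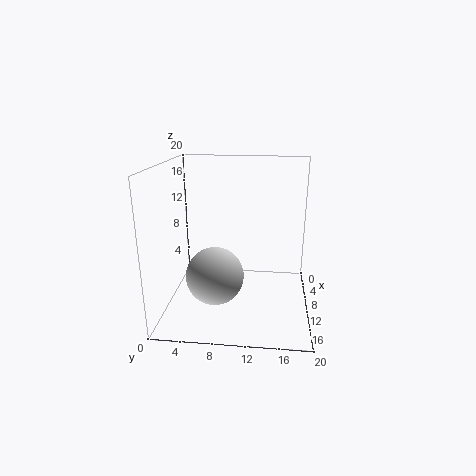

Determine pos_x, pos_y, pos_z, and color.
pos_x = 12
pos_y = 7
pos_z = 5
color = 'lightgray'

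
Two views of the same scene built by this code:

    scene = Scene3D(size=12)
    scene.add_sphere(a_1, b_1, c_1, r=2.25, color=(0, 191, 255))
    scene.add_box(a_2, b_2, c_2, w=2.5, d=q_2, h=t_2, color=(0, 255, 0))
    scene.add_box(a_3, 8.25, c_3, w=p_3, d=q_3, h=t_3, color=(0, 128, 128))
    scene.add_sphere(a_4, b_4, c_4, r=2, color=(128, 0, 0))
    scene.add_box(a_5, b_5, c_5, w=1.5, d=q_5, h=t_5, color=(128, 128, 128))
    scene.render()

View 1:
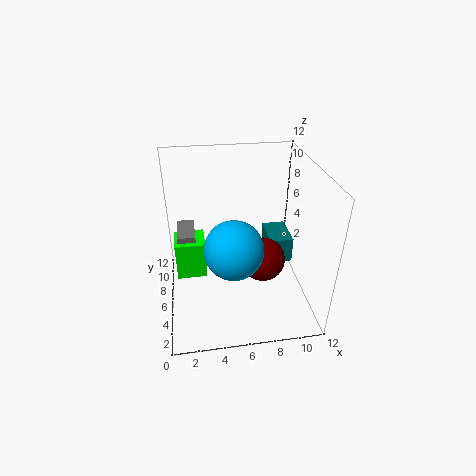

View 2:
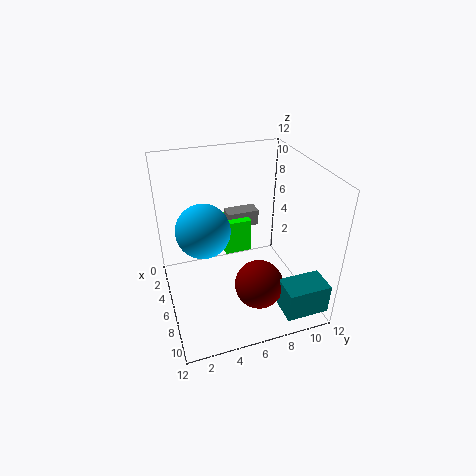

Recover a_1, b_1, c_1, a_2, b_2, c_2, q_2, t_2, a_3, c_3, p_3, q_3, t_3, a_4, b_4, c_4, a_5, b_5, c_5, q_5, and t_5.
a_1 = 5.25, b_1 = 3.25, c_1 = 6.75, a_2 = 0.75, b_2 = 5.75, c_2 = 2.5, q_2 = 2.5, t_2 = 3.25, a_3 = 9.5, c_3 = 1.25, p_3 = 2.25, q_3 = 3.5, t_3 = 2.5, a_4 = 8.5, b_4 = 7, c_4 = 2.75, a_5 = 1, b_5 = 6.25, c_5 = 4.75, q_5 = 3, t_5 = 1.5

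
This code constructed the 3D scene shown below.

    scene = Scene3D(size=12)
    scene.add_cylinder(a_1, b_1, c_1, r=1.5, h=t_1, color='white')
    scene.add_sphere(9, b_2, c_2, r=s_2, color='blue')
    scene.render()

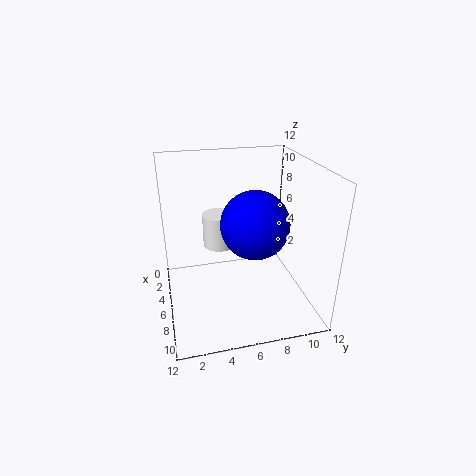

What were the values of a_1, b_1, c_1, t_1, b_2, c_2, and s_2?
a_1 = 3, b_1 = 5, c_1 = 4, t_1 = 3, b_2 = 6.5, c_2 = 8.5, s_2 = 2.5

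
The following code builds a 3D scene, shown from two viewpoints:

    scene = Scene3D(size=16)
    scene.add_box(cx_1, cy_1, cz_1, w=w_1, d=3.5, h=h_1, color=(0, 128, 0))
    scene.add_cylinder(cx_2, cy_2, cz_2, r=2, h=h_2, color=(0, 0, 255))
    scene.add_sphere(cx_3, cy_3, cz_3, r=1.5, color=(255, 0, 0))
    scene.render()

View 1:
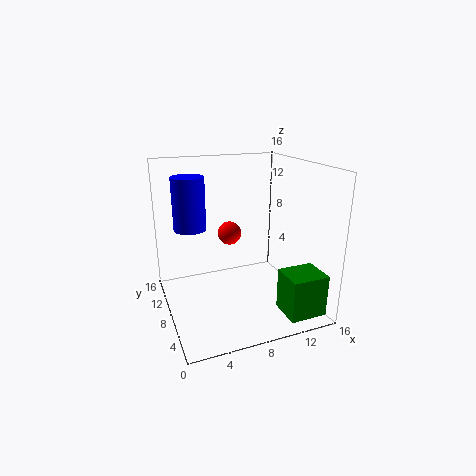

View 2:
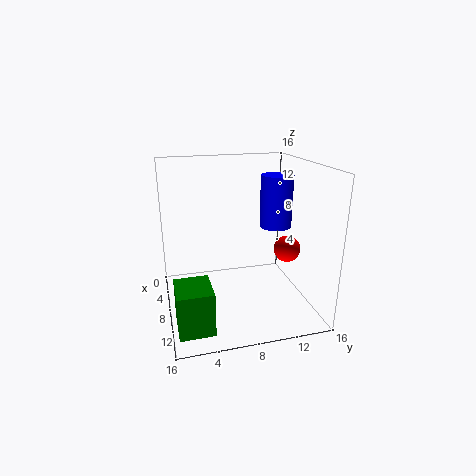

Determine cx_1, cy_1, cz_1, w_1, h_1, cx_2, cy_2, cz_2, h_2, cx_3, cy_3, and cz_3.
cx_1 = 11, cy_1 = 0.5, cz_1 = 1, w_1 = 4, h_1 = 4.5, cx_2 = 4, cy_2 = 14, cz_2 = 7.5, h_2 = 6.5, cx_3 = 9, cy_3 = 13.5, cz_3 = 6.5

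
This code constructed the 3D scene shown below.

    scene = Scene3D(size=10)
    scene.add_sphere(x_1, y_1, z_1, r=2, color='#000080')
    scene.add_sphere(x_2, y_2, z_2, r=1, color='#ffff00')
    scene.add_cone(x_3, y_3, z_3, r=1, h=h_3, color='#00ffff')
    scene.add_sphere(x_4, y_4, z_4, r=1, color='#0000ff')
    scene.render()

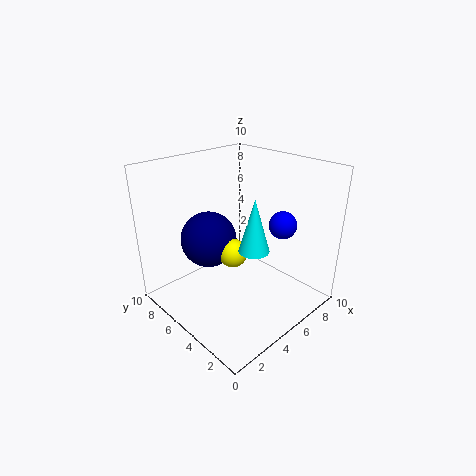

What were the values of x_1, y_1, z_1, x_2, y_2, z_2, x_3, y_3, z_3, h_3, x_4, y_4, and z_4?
x_1 = 4, y_1 = 7, z_1 = 4.5, x_2 = 4.5, y_2 = 5, z_2 = 4, x_3 = 4.5, y_3 = 3, z_3 = 5, h_3 = 3.5, x_4 = 8, y_4 = 3.5, z_4 = 5.5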